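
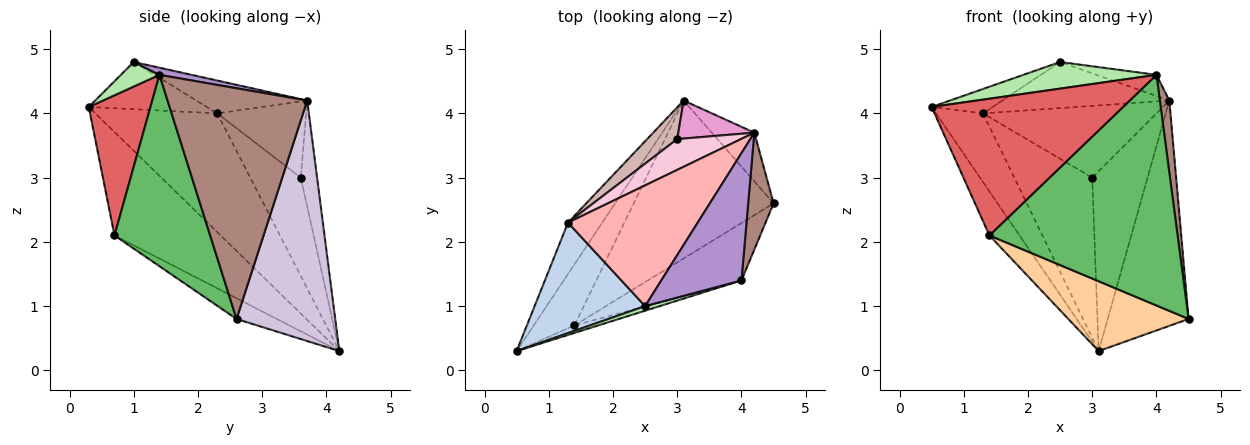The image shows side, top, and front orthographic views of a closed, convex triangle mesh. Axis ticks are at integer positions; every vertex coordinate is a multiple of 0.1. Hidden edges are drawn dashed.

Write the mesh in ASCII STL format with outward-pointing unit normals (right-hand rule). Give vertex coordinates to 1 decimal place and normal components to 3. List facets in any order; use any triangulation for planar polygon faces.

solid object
 facet normal -0.901 0.347 -0.260
  outer loop
   vertex 1.3 2.3 4.0
   vertex 3.1 4.2 0.3
   vertex 0.5 0.3 4.1
  endloop
 endfacet
 facet normal -0.385 0.199 0.901
  outer loop
   vertex 1.3 2.3 4.0
   vertex 0.5 0.3 4.1
   vertex 2.5 1.0 4.8
  endloop
 endfacet
 facet normal -0.900 0.255 -0.354
  outer loop
   vertex 1.4 0.7 2.1
   vertex 0.5 0.3 4.1
   vertex 3.1 4.2 0.3
  endloop
 endfacet
 facet normal -0.134 -0.401 -0.906
  outer loop
   vertex 1.4 0.7 2.1
   vertex 3.1 4.2 0.3
   vertex 4.5 2.6 0.8
  endloop
 endfacet
 facet normal 0.443 -0.870 -0.217
  outer loop
   vertex 4.0 1.4 4.6
   vertex 1.4 0.7 2.1
   vertex 4.5 2.6 0.8
  endloop
 endfacet
 facet normal 0.274 -0.948 0.163
  outer loop
   vertex 4.0 1.4 4.6
   vertex 2.5 1.0 4.8
   vertex 0.5 0.3 4.1
  endloop
 endfacet
 facet normal 0.306 -0.951 -0.052
  outer loop
   vertex 4.0 1.4 4.6
   vertex 0.5 0.3 4.1
   vertex 1.4 0.7 2.1
  endloop
 endfacet
 facet normal -0.230 0.347 0.909
  outer loop
   vertex 4.2 3.7 4.2
   vertex 1.3 2.3 4.0
   vertex 2.5 1.0 4.8
  endloop
 endfacet
 facet normal 0.087 0.163 0.983
  outer loop
   vertex 4.2 3.7 4.2
   vertex 2.5 1.0 4.8
   vertex 4.0 1.4 4.6
  endloop
 endfacet
 facet normal 0.766 0.628 -0.136
  outer loop
   vertex 4.2 3.7 4.2
   vertex 4.5 2.6 0.8
   vertex 3.1 4.2 0.3
  endloop
 endfacet
 facet normal 0.992 -0.067 0.109
  outer loop
   vertex 4.2 3.7 4.2
   vertex 4.0 1.4 4.6
   vertex 4.5 2.6 0.8
  endloop
 endfacet
 facet normal -0.536 0.828 0.164
  outer loop
   vertex 3.0 3.6 3.0
   vertex 3.1 4.2 0.3
   vertex 1.3 2.3 4.0
  endloop
 endfacet
 facet normal -0.277 0.940 0.199
  outer loop
   vertex 3.0 3.6 3.0
   vertex 4.2 3.7 4.2
   vertex 3.1 4.2 0.3
  endloop
 endfacet
 facet normal -0.426 0.831 0.357
  outer loop
   vertex 3.0 3.6 3.0
   vertex 1.3 2.3 4.0
   vertex 4.2 3.7 4.2
  endloop
 endfacet
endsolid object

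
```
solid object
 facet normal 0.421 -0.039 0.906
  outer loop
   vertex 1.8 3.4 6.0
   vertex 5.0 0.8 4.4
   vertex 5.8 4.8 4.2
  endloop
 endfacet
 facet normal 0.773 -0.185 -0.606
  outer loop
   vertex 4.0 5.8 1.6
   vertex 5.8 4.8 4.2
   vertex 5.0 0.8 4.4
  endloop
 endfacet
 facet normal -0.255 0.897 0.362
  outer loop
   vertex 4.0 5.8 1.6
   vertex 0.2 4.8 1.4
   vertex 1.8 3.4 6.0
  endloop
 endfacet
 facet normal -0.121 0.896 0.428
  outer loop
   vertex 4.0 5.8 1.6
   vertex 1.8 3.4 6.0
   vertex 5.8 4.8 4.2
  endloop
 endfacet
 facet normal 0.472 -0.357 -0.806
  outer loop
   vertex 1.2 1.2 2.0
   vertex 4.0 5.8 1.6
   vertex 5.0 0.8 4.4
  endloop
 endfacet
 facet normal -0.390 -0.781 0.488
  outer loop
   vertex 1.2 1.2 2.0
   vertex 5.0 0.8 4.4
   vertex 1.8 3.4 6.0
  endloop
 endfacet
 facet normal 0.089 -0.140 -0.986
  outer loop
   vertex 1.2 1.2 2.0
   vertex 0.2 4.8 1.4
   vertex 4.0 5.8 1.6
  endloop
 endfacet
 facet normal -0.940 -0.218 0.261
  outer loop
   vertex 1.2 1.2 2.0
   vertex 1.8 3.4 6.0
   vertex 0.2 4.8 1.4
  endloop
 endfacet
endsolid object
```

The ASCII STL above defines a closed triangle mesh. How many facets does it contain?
8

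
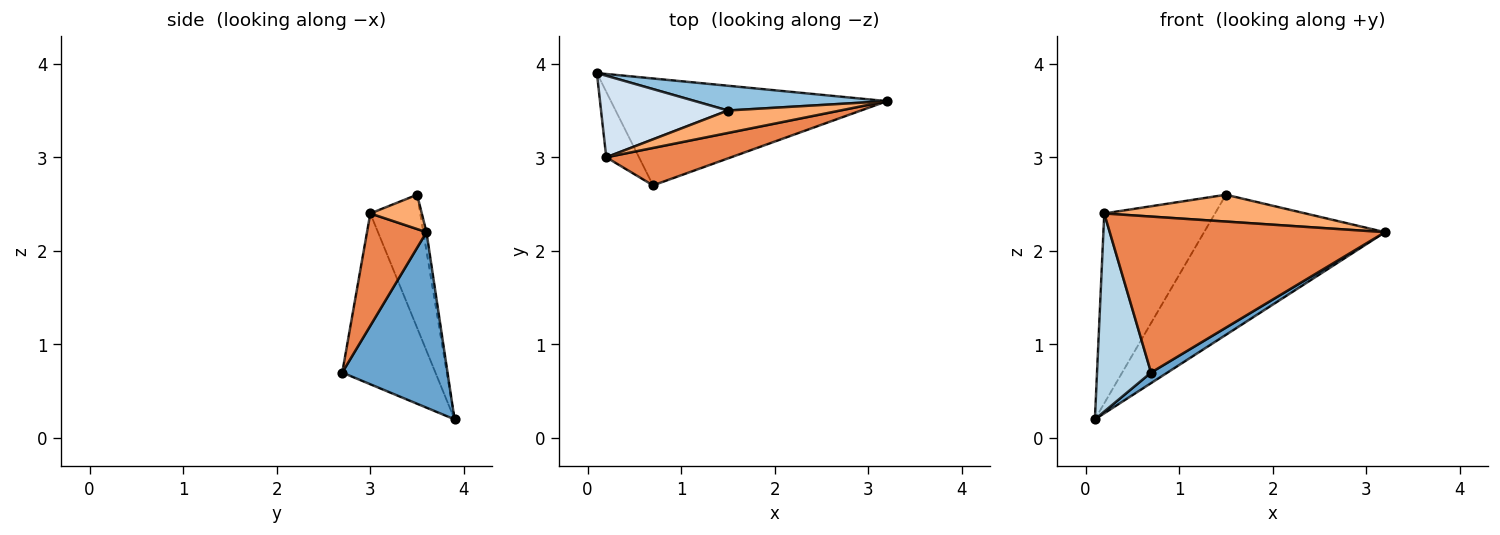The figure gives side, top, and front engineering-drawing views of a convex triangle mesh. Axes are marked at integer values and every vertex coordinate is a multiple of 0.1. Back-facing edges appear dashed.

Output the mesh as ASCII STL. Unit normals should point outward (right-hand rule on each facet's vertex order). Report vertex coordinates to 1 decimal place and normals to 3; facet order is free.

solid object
 facet normal 0.535 -0.083 -0.841
  outer loop
   vertex 0.7 2.7 0.7
   vertex 0.1 3.9 0.2
   vertex 3.2 3.6 2.2
  endloop
 endfacet
 facet normal -0.017 0.985 0.174
  outer loop
   vertex 1.5 3.5 2.6
   vertex 3.2 3.6 2.2
   vertex 0.1 3.9 0.2
  endloop
 endfacet
 facet normal -0.853 -0.495 -0.164
  outer loop
   vertex 0.2 3.0 2.4
   vertex 0.1 3.9 0.2
   vertex 0.7 2.7 0.7
  endloop
 endfacet
 facet normal -0.383 0.849 0.365
  outer loop
   vertex 0.2 3.0 2.4
   vertex 1.5 3.5 2.6
   vertex 0.1 3.9 0.2
  endloop
 endfacet
 facet normal 0.206 -0.952 0.228
  outer loop
   vertex 0.2 3.0 2.4
   vertex 0.7 2.7 0.7
   vertex 3.2 3.6 2.2
  endloop
 endfacet
 facet normal 0.192 -0.752 0.630
  outer loop
   vertex 0.2 3.0 2.4
   vertex 3.2 3.6 2.2
   vertex 1.5 3.5 2.6
  endloop
 endfacet
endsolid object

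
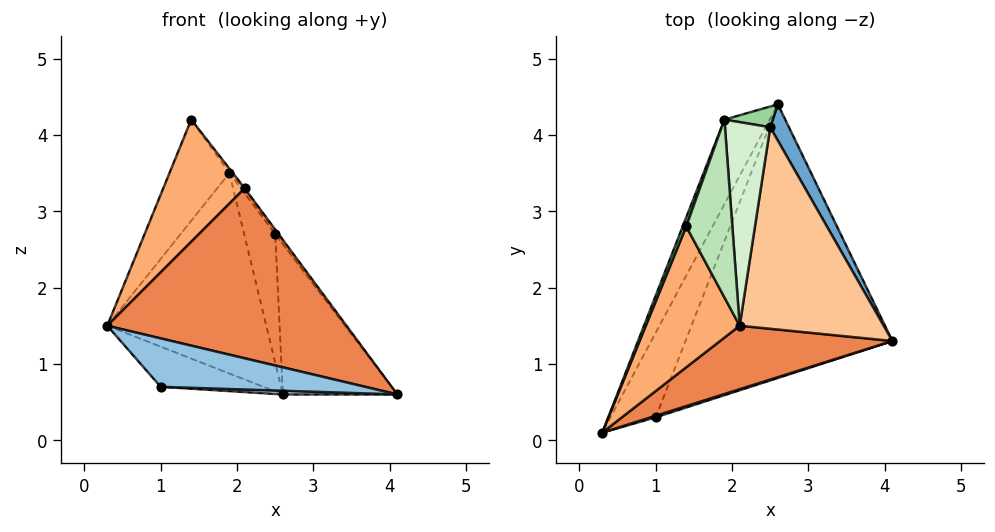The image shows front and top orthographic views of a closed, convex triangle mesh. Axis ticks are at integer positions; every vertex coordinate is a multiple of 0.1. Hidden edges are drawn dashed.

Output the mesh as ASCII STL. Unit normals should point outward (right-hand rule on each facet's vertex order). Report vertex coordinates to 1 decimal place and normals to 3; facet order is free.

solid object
 facet normal 0.895 0.433 0.105
  outer loop
   vertex 2.5 4.1 2.7
   vertex 4.1 1.3 0.6
   vertex 2.6 4.4 0.6
  endloop
 endfacet
 facet normal 0.308 -0.951 0.032
  outer loop
   vertex 1.0 0.3 0.7
   vertex 4.1 1.3 0.6
   vertex 0.3 0.1 1.5
  endloop
 endfacet
 facet normal -0.756 0.281 -0.591
  outer loop
   vertex 1.0 0.3 0.7
   vertex 0.3 0.1 1.5
   vertex 2.6 4.4 0.6
  endloop
 endfacet
 facet normal -0.028 -0.013 -1.000
  outer loop
   vertex 1.0 0.3 0.7
   vertex 2.6 4.4 0.6
   vertex 4.1 1.3 0.6
  endloop
 endfacet
 facet normal 0.354 -0.876 0.327
  outer loop
   vertex 2.1 1.5 3.3
   vertex 0.3 0.1 1.5
   vertex 4.1 1.3 0.6
  endloop
 endfacet
 facet normal -0.239 -0.636 0.734
  outer loop
   vertex 2.1 1.5 3.3
   vertex 1.4 2.8 4.2
   vertex 0.3 0.1 1.5
  endloop
 endfacet
 facet normal 0.804 0.014 0.595
  outer loop
   vertex 2.1 1.5 3.3
   vertex 4.1 1.3 0.6
   vertex 2.5 4.1 2.7
  endloop
 endfacet
 facet normal -0.882 0.434 -0.183
  outer loop
   vertex 1.9 4.2 3.5
   vertex 2.6 4.4 0.6
   vertex 0.3 0.1 1.5
  endloop
 endfacet
 facet normal -0.936 0.350 0.031
  outer loop
   vertex 1.9 4.2 3.5
   vertex 0.3 0.1 1.5
   vertex 1.4 2.8 4.2
  endloop
 endfacet
 facet normal 0.352 0.924 0.149
  outer loop
   vertex 1.9 4.2 3.5
   vertex 2.5 4.1 2.7
   vertex 2.6 4.4 0.6
  endloop
 endfacet
 facet normal 0.799 0.015 0.601
  outer loop
   vertex 1.9 4.2 3.5
   vertex 1.4 2.8 4.2
   vertex 2.1 1.5 3.3
  endloop
 endfacet
 facet normal 0.801 0.015 0.599
  outer loop
   vertex 1.9 4.2 3.5
   vertex 2.1 1.5 3.3
   vertex 2.5 4.1 2.7
  endloop
 endfacet
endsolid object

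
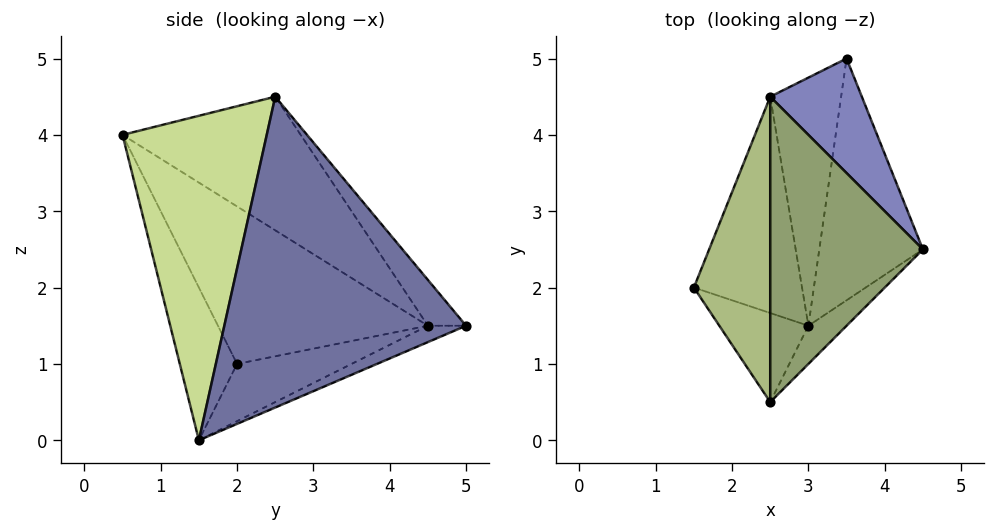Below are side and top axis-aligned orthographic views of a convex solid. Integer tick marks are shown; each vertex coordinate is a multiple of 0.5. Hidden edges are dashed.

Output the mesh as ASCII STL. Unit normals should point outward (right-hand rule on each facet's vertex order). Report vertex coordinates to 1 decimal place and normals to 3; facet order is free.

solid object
 facet normal 0.949 0.000 -0.316
  outer loop
   vertex 3.0 1.5 0.0
   vertex 3.5 5.0 1.5
   vertex 4.5 2.5 4.5
  endloop
 endfacet
 facet normal -0.333 0.667 0.667
  outer loop
   vertex 2.5 4.5 1.5
   vertex 4.5 2.5 4.5
   vertex 3.5 5.0 1.5
  endloop
 endfacet
 facet normal -0.440 0.342 -0.831
  outer loop
   vertex 2.5 4.5 1.5
   vertex 3.0 1.5 0.0
   vertex 1.5 2.0 1.0
  endloop
 endfacet
 facet normal -0.205 0.410 -0.889
  outer loop
   vertex 2.5 4.5 1.5
   vertex 3.5 5.0 1.5
   vertex 3.0 1.5 0.0
  endloop
 endfacet
 facet normal -0.596 0.426 0.681
  outer loop
   vertex 2.5 0.5 4.0
   vertex 4.5 2.5 4.5
   vertex 2.5 4.5 1.5
  endloop
 endfacet
 facet normal -0.868 0.263 0.421
  outer loop
   vertex 2.5 0.5 4.0
   vertex 2.5 4.5 1.5
   vertex 1.5 2.0 1.0
  endloop
 endfacet
 facet normal 0.715 -0.694 -0.084
  outer loop
   vertex 2.5 0.5 4.0
   vertex 3.0 1.5 0.0
   vertex 4.5 2.5 4.5
  endloop
 endfacet
 facet normal -0.461 -0.846 -0.269
  outer loop
   vertex 2.5 0.5 4.0
   vertex 1.5 2.0 1.0
   vertex 3.0 1.5 0.0
  endloop
 endfacet
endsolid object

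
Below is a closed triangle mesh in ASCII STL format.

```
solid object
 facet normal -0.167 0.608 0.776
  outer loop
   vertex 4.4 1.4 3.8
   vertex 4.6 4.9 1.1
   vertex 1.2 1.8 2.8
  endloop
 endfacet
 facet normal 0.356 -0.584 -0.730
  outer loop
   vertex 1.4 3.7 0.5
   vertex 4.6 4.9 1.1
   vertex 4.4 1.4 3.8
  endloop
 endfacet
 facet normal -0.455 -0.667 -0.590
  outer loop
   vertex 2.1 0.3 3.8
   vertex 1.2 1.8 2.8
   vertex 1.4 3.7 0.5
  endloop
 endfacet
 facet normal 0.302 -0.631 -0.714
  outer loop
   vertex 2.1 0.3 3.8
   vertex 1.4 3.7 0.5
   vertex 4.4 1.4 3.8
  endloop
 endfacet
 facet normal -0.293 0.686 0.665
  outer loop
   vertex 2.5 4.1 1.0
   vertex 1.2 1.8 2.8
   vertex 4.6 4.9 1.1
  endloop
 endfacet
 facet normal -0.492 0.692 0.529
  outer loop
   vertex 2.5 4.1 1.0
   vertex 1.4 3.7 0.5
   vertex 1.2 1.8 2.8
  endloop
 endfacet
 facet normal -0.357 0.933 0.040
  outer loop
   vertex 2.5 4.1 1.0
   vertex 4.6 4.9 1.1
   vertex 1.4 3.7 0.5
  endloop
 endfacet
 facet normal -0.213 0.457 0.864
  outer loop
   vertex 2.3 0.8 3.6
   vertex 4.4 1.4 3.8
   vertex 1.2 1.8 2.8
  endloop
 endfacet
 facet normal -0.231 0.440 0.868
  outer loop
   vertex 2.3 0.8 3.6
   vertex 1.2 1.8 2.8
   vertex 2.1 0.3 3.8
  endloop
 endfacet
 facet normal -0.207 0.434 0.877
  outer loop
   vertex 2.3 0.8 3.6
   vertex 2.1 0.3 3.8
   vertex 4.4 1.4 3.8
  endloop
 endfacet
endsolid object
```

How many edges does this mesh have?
15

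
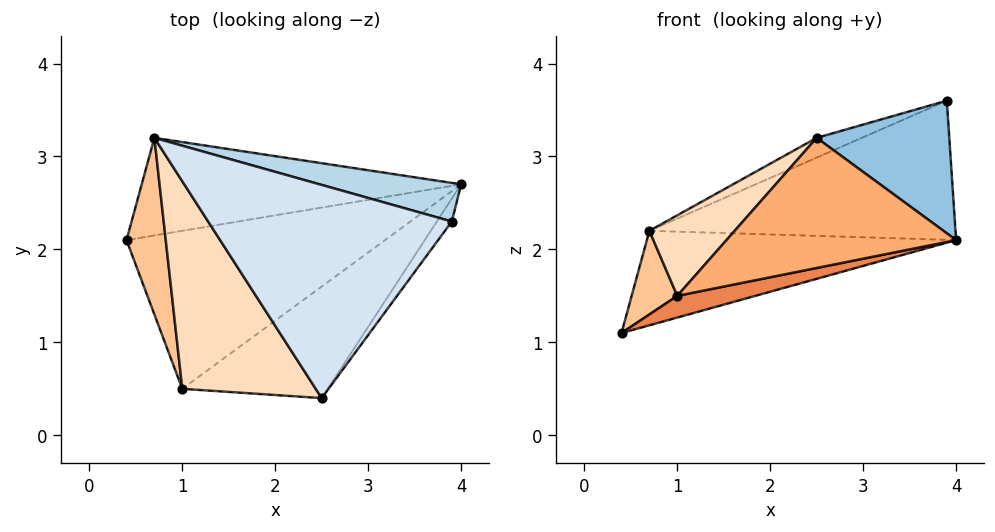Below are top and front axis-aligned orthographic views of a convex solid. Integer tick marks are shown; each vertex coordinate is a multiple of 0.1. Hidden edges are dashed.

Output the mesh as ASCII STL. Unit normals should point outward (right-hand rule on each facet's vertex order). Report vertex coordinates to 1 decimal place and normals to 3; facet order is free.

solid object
 facet normal 0.083 0.693 -0.716
  outer loop
   vertex 0.7 3.2 2.2
   vertex 4.0 2.7 2.1
   vertex 0.4 2.1 1.1
  endloop
 endfacet
 facet normal 0.811 -0.577 -0.100
  outer loop
   vertex 3.9 2.3 3.6
   vertex 2.5 0.4 3.2
   vertex 4.0 2.7 2.1
  endloop
 endfacet
 facet normal 0.152 0.952 0.264
  outer loop
   vertex 3.9 2.3 3.6
   vertex 4.0 2.7 2.1
   vertex 0.7 3.2 2.2
  endloop
 endfacet
 facet normal -0.379 0.085 0.921
  outer loop
   vertex 3.9 2.3 3.6
   vertex 0.7 3.2 2.2
   vertex 2.5 0.4 3.2
  endloop
 endfacet
 facet normal 0.285 -0.130 -0.949
  outer loop
   vertex 1.0 0.5 1.5
   vertex 0.4 2.1 1.1
   vertex 4.0 2.7 2.1
  endloop
 endfacet
 facet normal 0.566 -0.626 -0.536
  outer loop
   vertex 1.0 0.5 1.5
   vertex 4.0 2.7 2.1
   vertex 2.5 0.4 3.2
  endloop
 endfacet
 facet normal -0.868 -0.213 0.450
  outer loop
   vertex 1.0 0.5 1.5
   vertex 0.7 3.2 2.2
   vertex 0.4 2.1 1.1
  endloop
 endfacet
 facet normal -0.734 -0.246 0.633
  outer loop
   vertex 1.0 0.5 1.5
   vertex 2.5 0.4 3.2
   vertex 0.7 3.2 2.2
  endloop
 endfacet
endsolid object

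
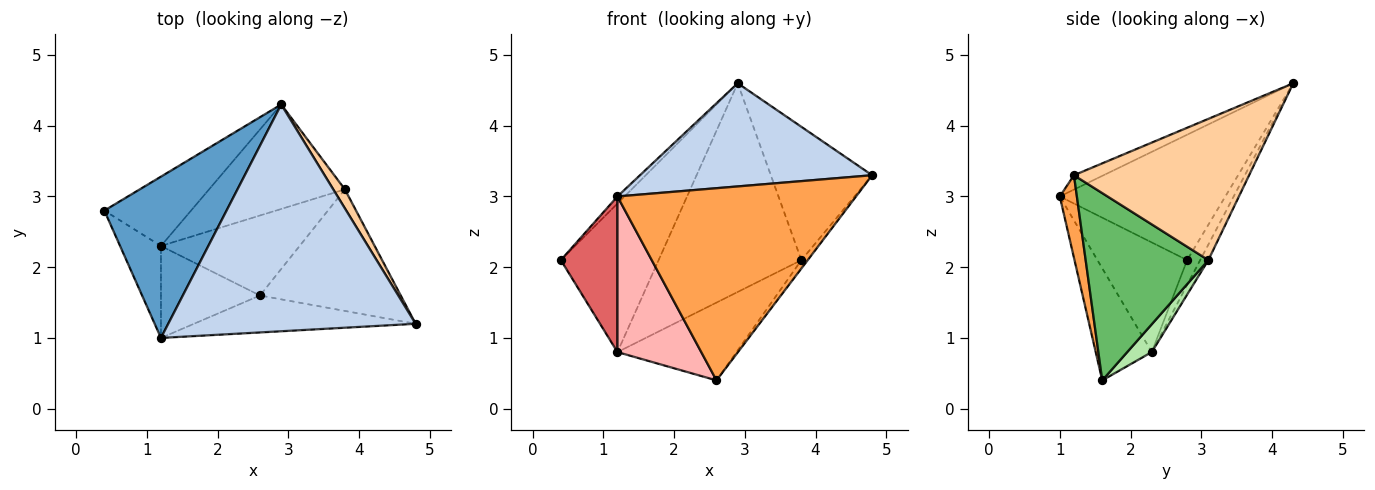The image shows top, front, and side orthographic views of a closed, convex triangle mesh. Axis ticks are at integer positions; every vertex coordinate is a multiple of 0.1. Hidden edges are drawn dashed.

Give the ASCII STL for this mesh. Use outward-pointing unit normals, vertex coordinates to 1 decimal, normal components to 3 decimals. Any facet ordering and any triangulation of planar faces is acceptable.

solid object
 facet normal -0.716 0.031 0.698
  outer loop
   vertex 1.2 1.0 3.0
   vertex 2.9 4.3 4.6
   vertex 0.4 2.8 2.1
  endloop
 endfacet
 facet normal -0.053 -0.414 0.909
  outer loop
   vertex 1.2 1.0 3.0
   vertex 4.8 1.2 3.3
   vertex 2.9 4.3 4.6
  endloop
 endfacet
 facet normal 0.070 -0.980 -0.188
  outer loop
   vertex 1.2 1.0 3.0
   vertex 2.6 1.6 0.4
   vertex 4.8 1.2 3.3
  endloop
 endfacet
 facet normal 0.863 0.499 0.071
  outer loop
   vertex 3.8 3.1 2.1
   vertex 2.9 4.3 4.6
   vertex 4.8 1.2 3.3
  endloop
 endfacet
 facet normal 0.799 0.041 -0.600
  outer loop
   vertex 3.8 3.1 2.1
   vertex 4.8 1.2 3.3
   vertex 2.6 1.6 0.4
  endloop
 endfacet
 facet normal 0.142 0.690 -0.709
  outer loop
   vertex 1.2 2.3 0.8
   vertex 3.8 3.1 2.1
   vertex 2.6 1.6 0.4
  endloop
 endfacet
 facet normal -0.807 -0.509 -0.301
  outer loop
   vertex 1.2 2.3 0.8
   vertex 1.2 1.0 3.0
   vertex 0.4 2.8 2.1
  endloop
 endfacet
 facet normal -0.499 -0.746 -0.441
  outer loop
   vertex 1.2 2.3 0.8
   vertex 2.6 1.6 0.4
   vertex 1.2 1.0 3.0
  endloop
 endfacet
 facet normal -0.120 0.900 -0.420
  outer loop
   vertex 1.2 2.3 0.8
   vertex 0.4 2.8 2.1
   vertex 2.9 4.3 4.6
  endloop
 endfacet
 facet normal -0.051 0.893 -0.447
  outer loop
   vertex 1.2 2.3 0.8
   vertex 2.9 4.3 4.6
   vertex 3.8 3.1 2.1
  endloop
 endfacet
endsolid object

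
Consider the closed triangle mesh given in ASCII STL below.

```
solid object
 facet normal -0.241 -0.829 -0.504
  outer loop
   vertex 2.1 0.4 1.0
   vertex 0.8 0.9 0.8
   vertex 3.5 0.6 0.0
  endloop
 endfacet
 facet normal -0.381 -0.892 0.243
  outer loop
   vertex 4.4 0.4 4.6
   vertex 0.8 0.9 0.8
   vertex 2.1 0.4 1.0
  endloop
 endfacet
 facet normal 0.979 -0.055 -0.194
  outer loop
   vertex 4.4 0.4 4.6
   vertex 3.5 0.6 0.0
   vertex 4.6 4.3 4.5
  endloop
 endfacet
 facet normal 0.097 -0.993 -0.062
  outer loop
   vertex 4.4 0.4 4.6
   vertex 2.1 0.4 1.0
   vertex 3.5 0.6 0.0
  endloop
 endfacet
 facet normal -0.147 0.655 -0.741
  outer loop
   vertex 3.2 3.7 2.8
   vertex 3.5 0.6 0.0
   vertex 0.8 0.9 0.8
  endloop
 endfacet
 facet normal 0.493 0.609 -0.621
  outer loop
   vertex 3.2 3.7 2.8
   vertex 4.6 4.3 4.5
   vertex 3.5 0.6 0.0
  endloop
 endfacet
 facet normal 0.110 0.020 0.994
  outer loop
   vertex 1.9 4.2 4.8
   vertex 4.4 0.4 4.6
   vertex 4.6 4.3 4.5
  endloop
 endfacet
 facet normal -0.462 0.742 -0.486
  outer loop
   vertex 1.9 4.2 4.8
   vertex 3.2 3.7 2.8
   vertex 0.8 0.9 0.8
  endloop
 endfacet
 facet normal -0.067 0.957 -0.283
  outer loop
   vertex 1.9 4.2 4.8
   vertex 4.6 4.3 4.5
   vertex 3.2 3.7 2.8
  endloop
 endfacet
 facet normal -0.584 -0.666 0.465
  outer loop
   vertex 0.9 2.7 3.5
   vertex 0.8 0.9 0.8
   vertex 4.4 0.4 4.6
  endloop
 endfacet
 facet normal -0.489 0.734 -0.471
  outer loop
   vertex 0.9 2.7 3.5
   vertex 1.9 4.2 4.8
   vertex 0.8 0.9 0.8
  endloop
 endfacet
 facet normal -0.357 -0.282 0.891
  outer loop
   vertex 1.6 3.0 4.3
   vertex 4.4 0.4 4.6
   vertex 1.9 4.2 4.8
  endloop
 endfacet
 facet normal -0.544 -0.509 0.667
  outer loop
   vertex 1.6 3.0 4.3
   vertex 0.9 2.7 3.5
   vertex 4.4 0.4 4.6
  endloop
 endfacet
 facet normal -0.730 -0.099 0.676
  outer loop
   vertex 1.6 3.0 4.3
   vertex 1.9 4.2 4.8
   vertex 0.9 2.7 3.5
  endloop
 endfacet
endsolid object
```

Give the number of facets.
14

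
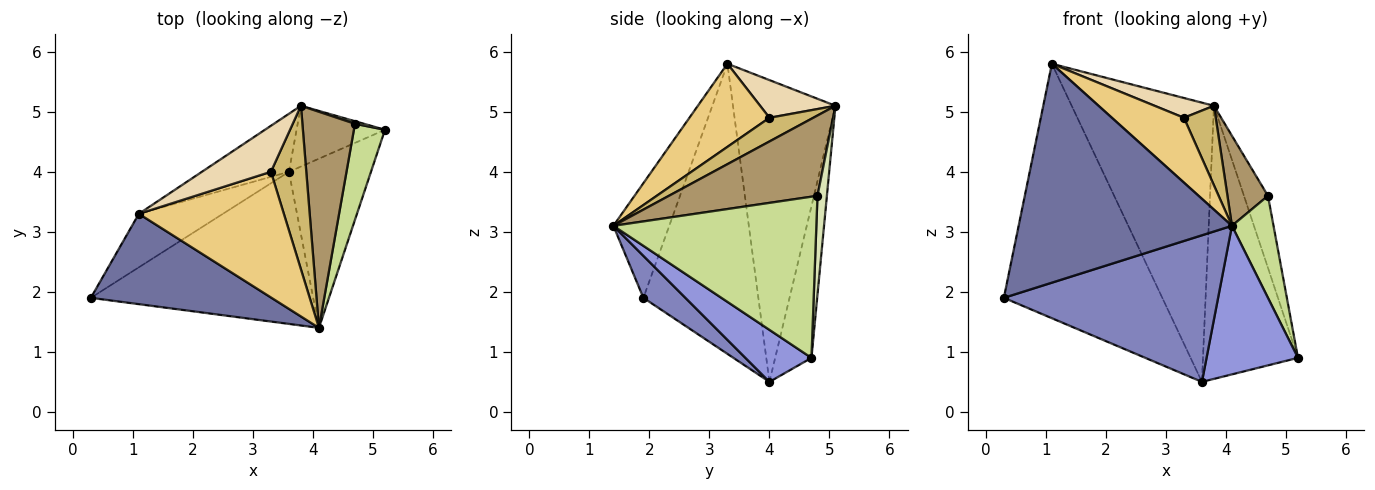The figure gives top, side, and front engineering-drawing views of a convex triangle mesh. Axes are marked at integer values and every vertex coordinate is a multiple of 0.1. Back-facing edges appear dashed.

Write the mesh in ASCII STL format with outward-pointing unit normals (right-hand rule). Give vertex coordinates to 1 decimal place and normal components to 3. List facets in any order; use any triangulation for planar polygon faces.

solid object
 facet normal -0.235 -0.898 0.371
  outer loop
   vertex 1.1 3.3 5.8
   vertex 0.3 1.9 1.9
   vertex 4.1 1.4 3.1
  endloop
 endfacet
 facet normal 0.135 -0.688 -0.713
  outer loop
   vertex 3.6 4.0 0.5
   vertex 4.1 1.4 3.1
   vertex 0.3 1.9 1.9
  endloop
 endfacet
 facet normal 0.430 -0.596 -0.678
  outer loop
   vertex 3.6 4.0 0.5
   vertex 5.2 4.7 0.9
   vertex 4.1 1.4 3.1
  endloop
 endfacet
 facet normal -0.349 0.915 -0.204
  outer loop
   vertex 3.6 4.0 0.5
   vertex 3.8 5.1 5.1
   vertex 5.2 4.7 0.9
  endloop
 endfacet
 facet normal -0.579 0.798 -0.168
  outer loop
   vertex 3.6 4.0 0.5
   vertex 0.3 1.9 1.9
   vertex 1.1 3.3 5.8
  endloop
 endfacet
 facet normal -0.576 0.800 -0.166
  outer loop
   vertex 3.6 4.0 0.5
   vertex 1.1 3.3 5.8
   vertex 3.8 5.1 5.1
  endloop
 endfacet
 facet normal 0.963 -0.197 0.186
  outer loop
   vertex 4.7 4.8 3.6
   vertex 4.1 1.4 3.1
   vertex 5.2 4.7 0.9
  endloop
 endfacet
 facet normal 0.365 0.930 0.033
  outer loop
   vertex 4.7 4.8 3.6
   vertex 5.2 4.7 0.9
   vertex 3.8 5.1 5.1
  endloop
 endfacet
 facet normal 0.816 -0.222 0.534
  outer loop
   vertex 4.7 4.8 3.6
   vertex 3.8 5.1 5.1
   vertex 4.1 1.4 3.1
  endloop
 endfacet
 facet normal 0.516 -0.375 0.770
  outer loop
   vertex 3.3 4.0 4.9
   vertex 4.1 1.4 3.1
   vertex 3.8 5.1 5.1
  endloop
 endfacet
 facet normal 0.454 -0.409 0.792
  outer loop
   vertex 3.3 4.0 4.9
   vertex 1.1 3.3 5.8
   vertex 4.1 1.4 3.1
  endloop
 endfacet
 facet normal 0.448 -0.353 0.821
  outer loop
   vertex 3.3 4.0 4.9
   vertex 3.8 5.1 5.1
   vertex 1.1 3.3 5.8
  endloop
 endfacet
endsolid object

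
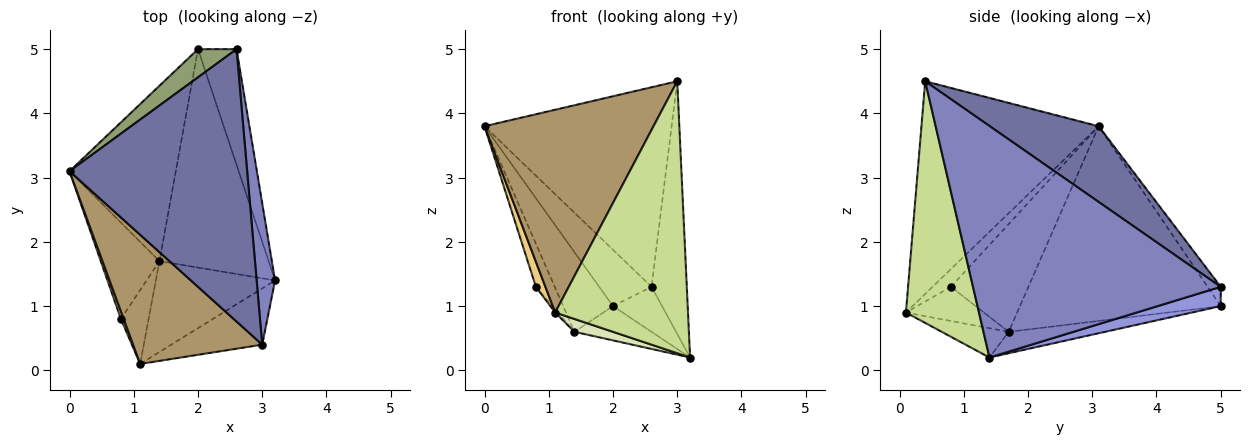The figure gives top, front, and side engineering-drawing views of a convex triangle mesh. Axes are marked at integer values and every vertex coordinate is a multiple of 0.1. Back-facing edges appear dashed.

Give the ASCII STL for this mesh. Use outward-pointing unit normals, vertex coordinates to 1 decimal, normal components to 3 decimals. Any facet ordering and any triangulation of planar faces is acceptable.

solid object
 facet normal 0.325 0.559 0.763
  outer loop
   vertex 3.0 0.4 4.5
   vertex 2.6 5.0 1.3
   vertex 0.0 3.1 3.8
  endloop
 endfacet
 facet normal 0.987 0.140 0.079
  outer loop
   vertex 3.0 0.4 4.5
   vertex 3.2 1.4 0.2
   vertex 2.6 5.0 1.3
  endloop
 endfacet
 facet normal 0.422 0.329 -0.845
  outer loop
   vertex 2.0 5.0 1.0
   vertex 2.6 5.0 1.3
   vertex 3.2 1.4 0.2
  endloop
 endfacet
 facet normal -0.190 0.152 -0.970
  outer loop
   vertex 2.0 5.0 1.0
   vertex 3.2 1.4 0.2
   vertex 1.4 1.7 0.6
  endloop
 endfacet
 facet normal -0.218 0.873 0.436
  outer loop
   vertex 2.0 5.0 1.0
   vertex 0.0 3.1 3.8
   vertex 2.6 5.0 1.3
  endloop
 endfacet
 facet normal -0.858 0.213 -0.468
  outer loop
   vertex 2.0 5.0 1.0
   vertex 1.4 1.7 0.6
   vertex 0.0 3.1 3.8
  endloop
 endfacet
 facet normal 0.474 -0.862 -0.178
  outer loop
   vertex 1.1 0.1 0.9
   vertex 3.2 1.4 0.2
   vertex 3.0 0.4 4.5
  endloop
 endfacet
 facet normal -0.236 -0.136 -0.962
  outer loop
   vertex 1.1 0.1 0.9
   vertex 1.4 1.7 0.6
   vertex 3.2 1.4 0.2
  endloop
 endfacet
 facet normal -0.663 -0.632 0.402
  outer loop
   vertex 1.1 0.1 0.9
   vertex 3.0 0.4 4.5
   vertex 0.0 3.1 3.8
  endloop
 endfacet
 facet normal -0.859 0.209 -0.467
  outer loop
   vertex 0.8 0.8 1.3
   vertex 0.0 3.1 3.8
   vertex 1.4 1.7 0.6
  endloop
 endfacet
 facet normal -0.879 -0.456 0.138
  outer loop
   vertex 0.8 0.8 1.3
   vertex 1.1 0.1 0.9
   vertex 0.0 3.1 3.8
  endloop
 endfacet
 facet normal -0.776 0.027 -0.630
  outer loop
   vertex 0.8 0.8 1.3
   vertex 1.4 1.7 0.6
   vertex 1.1 0.1 0.9
  endloop
 endfacet
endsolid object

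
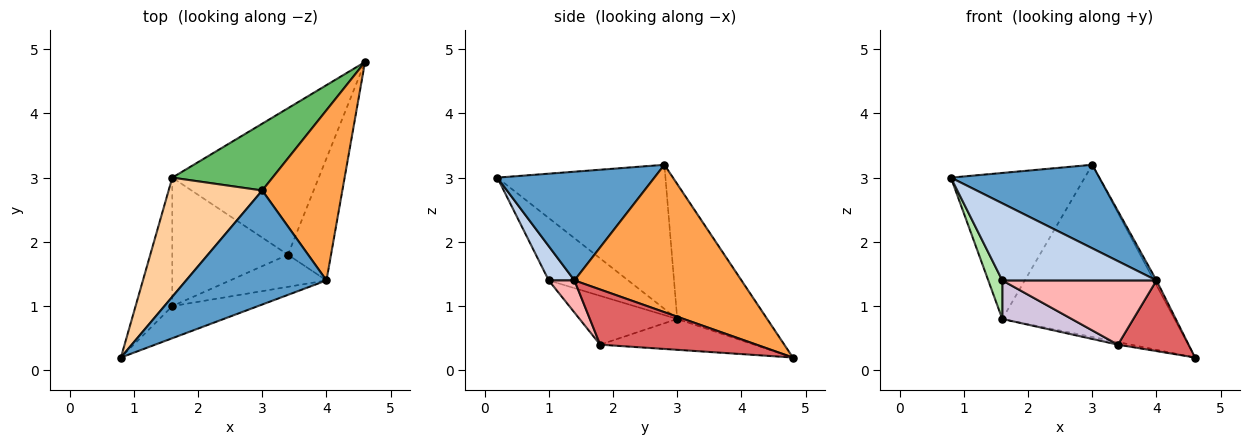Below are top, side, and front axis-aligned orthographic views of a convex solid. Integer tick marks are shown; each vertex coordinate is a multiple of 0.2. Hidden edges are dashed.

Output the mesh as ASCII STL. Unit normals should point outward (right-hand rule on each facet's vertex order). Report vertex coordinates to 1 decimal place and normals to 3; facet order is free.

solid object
 facet normal 0.530 -0.501 0.684
  outer loop
   vertex 4.0 1.4 1.4
   vertex 3.0 2.8 3.2
   vertex 0.8 0.2 3.0
  endloop
 endfacet
 facet normal 0.152 -0.912 -0.380
  outer loop
   vertex 4.0 1.4 1.4
   vertex 0.8 0.2 3.0
   vertex 1.6 1.0 1.4
  endloop
 endfacet
 facet normal 0.879 0.014 0.478
  outer loop
   vertex 4.0 1.4 1.4
   vertex 4.6 4.8 0.2
   vertex 3.0 2.8 3.2
  endloop
 endfacet
 facet normal -0.697 0.555 0.453
  outer loop
   vertex 1.6 3.0 0.8
   vertex 0.8 0.2 3.0
   vertex 3.0 2.8 3.2
  endloop
 endfacet
 facet normal -0.438 0.838 0.325
  outer loop
   vertex 1.6 3.0 0.8
   vertex 3.0 2.8 3.2
   vertex 4.6 4.8 0.2
  endloop
 endfacet
 facet normal -0.852 -0.150 -0.501
  outer loop
   vertex 1.6 3.0 0.8
   vertex 1.6 1.0 1.4
   vertex 0.8 0.2 3.0
  endloop
 endfacet
 facet normal 0.742 -0.336 -0.580
  outer loop
   vertex 3.4 1.8 0.4
   vertex 4.6 4.8 0.2
   vertex 4.0 1.4 1.4
  endloop
 endfacet
 facet normal 0.147 -0.885 -0.442
  outer loop
   vertex 3.4 1.8 0.4
   vertex 4.0 1.4 1.4
   vertex 1.6 1.0 1.4
  endloop
 endfacet
 facet normal -0.206 0.017 -0.978
  outer loop
   vertex 3.4 1.8 0.4
   vertex 1.6 3.0 0.8
   vertex 4.6 4.8 0.2
  endloop
 endfacet
 facet normal -0.375 -0.266 -0.888
  outer loop
   vertex 3.4 1.8 0.4
   vertex 1.6 1.0 1.4
   vertex 1.6 3.0 0.8
  endloop
 endfacet
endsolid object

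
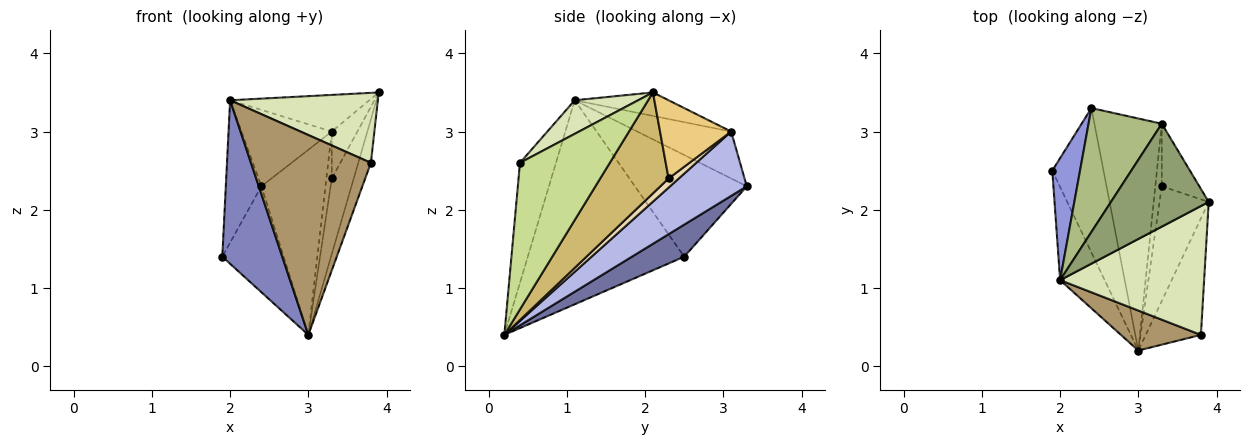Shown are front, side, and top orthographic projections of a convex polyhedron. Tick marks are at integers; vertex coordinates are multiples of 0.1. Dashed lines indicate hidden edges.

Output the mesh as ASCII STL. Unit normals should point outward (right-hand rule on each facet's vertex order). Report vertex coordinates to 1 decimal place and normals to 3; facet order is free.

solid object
 facet normal 0.450 0.528 -0.720
  outer loop
   vertex 2.4 3.3 2.3
   vertex 3.0 0.2 0.4
   vertex 1.9 2.5 1.4
  endloop
 endfacet
 facet normal -0.915 -0.351 -0.200
  outer loop
   vertex 2.0 1.1 3.4
   vertex 1.9 2.5 1.4
   vertex 3.0 0.2 0.4
  endloop
 endfacet
 facet normal -0.922 0.293 0.252
  outer loop
   vertex 2.0 1.1 3.4
   vertex 2.4 3.3 2.3
   vertex 1.9 2.5 1.4
  endloop
 endfacet
 facet normal 0.598 0.500 -0.626
  outer loop
   vertex 3.3 3.1 3.0
   vertex 3.0 0.2 0.4
   vertex 2.4 3.3 2.3
  endloop
 endfacet
 facet normal -0.221 0.327 0.919
  outer loop
   vertex 3.3 3.1 3.0
   vertex 2.0 1.1 3.4
   vertex 3.9 2.1 3.5
  endloop
 endfacet
 facet normal -0.479 0.461 0.747
  outer loop
   vertex 3.3 3.1 3.0
   vertex 2.4 3.3 2.3
   vertex 2.0 1.1 3.4
  endloop
 endfacet
 facet normal 0.928 0.130 -0.349
  outer loop
   vertex 3.8 0.4 2.6
   vertex 3.0 0.2 0.4
   vertex 3.9 2.1 3.5
  endloop
 endfacet
 facet normal 0.201 -0.468 0.861
  outer loop
   vertex 3.8 0.4 2.6
   vertex 3.9 2.1 3.5
   vertex 2.0 1.1 3.4
  endloop
 endfacet
 facet normal -0.282 -0.941 0.188
  outer loop
   vertex 3.8 0.4 2.6
   vertex 2.0 1.1 3.4
   vertex 3.0 0.2 0.4
  endloop
 endfacet
 facet normal 0.864 0.277 -0.421
  outer loop
   vertex 3.3 2.3 2.4
   vertex 3.9 2.1 3.5
   vertex 3.0 0.2 0.4
  endloop
 endfacet
 facet normal 0.857 0.309 -0.412
  outer loop
   vertex 3.3 2.3 2.4
   vertex 3.3 3.1 3.0
   vertex 3.9 2.1 3.5
  endloop
 endfacet
 facet normal 0.750 0.397 -0.529
  outer loop
   vertex 3.3 2.3 2.4
   vertex 3.0 0.2 0.4
   vertex 3.3 3.1 3.0
  endloop
 endfacet
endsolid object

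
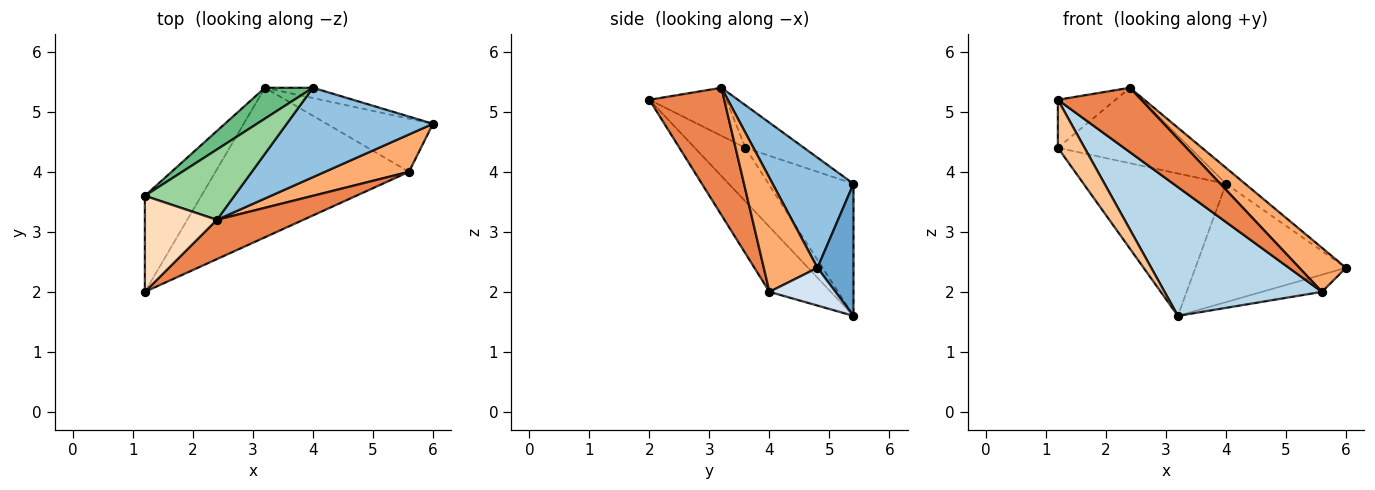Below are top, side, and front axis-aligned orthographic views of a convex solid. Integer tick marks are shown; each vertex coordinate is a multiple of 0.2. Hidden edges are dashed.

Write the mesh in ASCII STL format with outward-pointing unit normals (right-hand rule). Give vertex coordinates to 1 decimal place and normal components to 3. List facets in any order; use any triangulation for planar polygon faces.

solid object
 facet normal 0.232 0.969 -0.084
  outer loop
   vertex 4.0 5.4 3.8
   vertex 6.0 4.8 2.4
   vertex 3.2 5.4 1.6
  endloop
 endfacet
 facet normal 0.596 0.142 0.791
  outer loop
   vertex 4.0 5.4 3.8
   vertex 2.4 3.2 5.4
   vertex 6.0 4.8 2.4
  endloop
 endfacet
 facet normal -0.247 -0.632 -0.734
  outer loop
   vertex 5.6 4.0 2.0
   vertex 1.2 2.0 5.2
   vertex 3.2 5.4 1.6
  endloop
 endfacet
 facet normal 0.320 0.291 -0.902
  outer loop
   vertex 5.6 4.0 2.0
   vertex 3.2 5.4 1.6
   vertex 6.0 4.8 2.4
  endloop
 endfacet
 facet normal 0.609 -0.677 0.413
  outer loop
   vertex 5.6 4.0 2.0
   vertex 2.4 3.2 5.4
   vertex 1.2 2.0 5.2
  endloop
 endfacet
 facet normal 0.660 -0.573 0.486
  outer loop
   vertex 5.6 4.0 2.0
   vertex 6.0 4.8 2.4
   vertex 2.4 3.2 5.4
  endloop
 endfacet
 facet normal -0.648 -0.341 -0.682
  outer loop
   vertex 1.2 3.6 4.4
   vertex 3.2 5.4 1.6
   vertex 1.2 2.0 5.2
  endloop
 endfacet
 facet normal -0.512 0.384 0.768
  outer loop
   vertex 1.2 3.6 4.4
   vertex 1.2 2.0 5.2
   vertex 2.4 3.2 5.4
  endloop
 endfacet
 facet normal -0.504 0.844 0.183
  outer loop
   vertex 1.2 3.6 4.4
   vertex 4.0 5.4 3.8
   vertex 3.2 5.4 1.6
  endloop
 endfacet
 facet normal -0.308 0.696 0.648
  outer loop
   vertex 1.2 3.6 4.4
   vertex 2.4 3.2 5.4
   vertex 4.0 5.4 3.8
  endloop
 endfacet
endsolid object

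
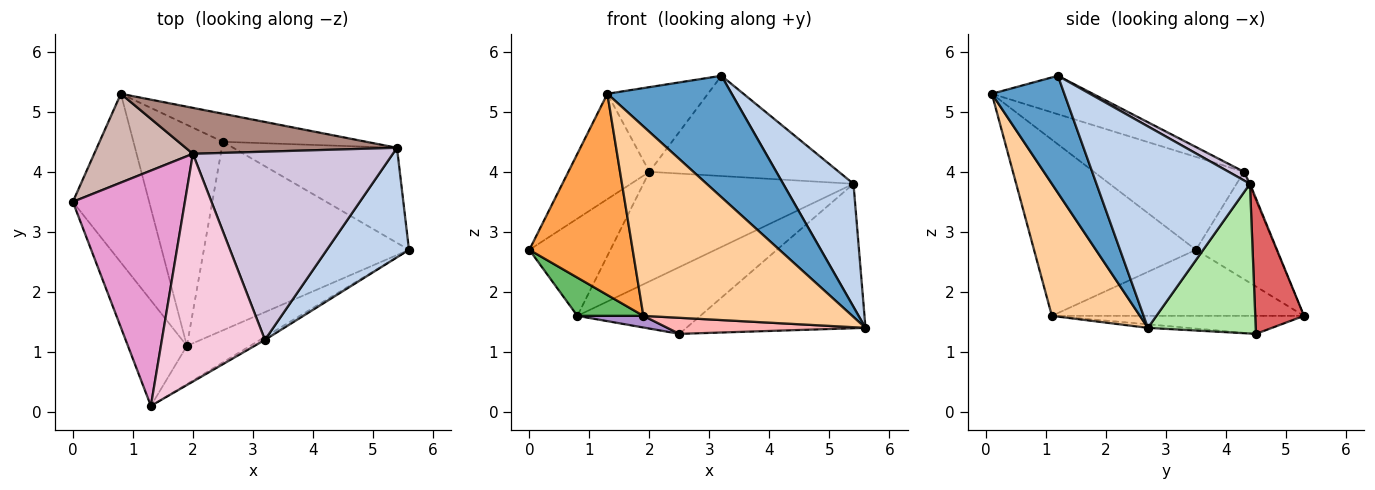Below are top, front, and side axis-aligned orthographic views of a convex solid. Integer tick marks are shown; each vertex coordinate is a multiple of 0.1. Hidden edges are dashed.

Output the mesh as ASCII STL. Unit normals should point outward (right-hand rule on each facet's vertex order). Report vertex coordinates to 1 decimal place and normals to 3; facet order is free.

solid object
 facet normal 0.503 -0.864 -0.021
  outer loop
   vertex 3.2 1.2 5.6
   vertex 1.3 0.1 5.3
   vertex 5.6 2.7 1.4
  endloop
 endfacet
 facet normal 0.852 -0.391 0.348
  outer loop
   vertex 5.4 4.4 3.8
   vertex 3.2 1.2 5.6
   vertex 5.6 2.7 1.4
  endloop
 endfacet
 facet normal -0.811 -0.518 -0.272
  outer loop
   vertex 1.9 1.1 1.6
   vertex 1.3 0.1 5.3
   vertex 0.0 3.5 2.7
  endloop
 endfacet
 facet normal 0.382 -0.906 -0.183
  outer loop
   vertex 1.9 1.1 1.6
   vertex 5.6 2.7 1.4
   vertex 1.3 0.1 5.3
  endloop
 endfacet
 facet normal -0.645 -0.169 -0.745
  outer loop
   vertex 0.8 5.3 1.6
   vertex 1.9 1.1 1.6
   vertex 0.0 3.5 2.7
  endloop
 endfacet
 facet normal 0.449 0.746 -0.491
  outer loop
   vertex 2.5 4.5 1.3
   vertex 5.4 4.4 3.8
   vertex 5.6 2.7 1.4
  endloop
 endfacet
 facet normal 0.343 0.866 -0.364
  outer loop
   vertex 2.5 4.5 1.3
   vertex 0.8 5.3 1.6
   vertex 5.4 4.4 3.8
  endloop
 endfacet
 facet normal -0.017 -0.085 -0.996
  outer loop
   vertex 2.5 4.5 1.3
   vertex 5.6 2.7 1.4
   vertex 1.9 1.1 1.6
  endloop
 endfacet
 facet normal -0.197 -0.052 -0.979
  outer loop
   vertex 2.5 4.5 1.3
   vertex 1.9 1.1 1.6
   vertex 0.8 5.3 1.6
  endloop
 endfacet
 facet normal 0.038 0.470 0.882
  outer loop
   vertex 2.0 4.3 4.0
   vertex 3.2 1.2 5.6
   vertex 5.4 4.4 3.8
  endloop
 endfacet
 facet normal -0.004 0.922 0.386
  outer loop
   vertex 2.0 4.3 4.0
   vertex 5.4 4.4 3.8
   vertex 0.8 5.3 1.6
  endloop
 endfacet
 facet normal -0.592 0.595 0.544
  outer loop
   vertex 2.0 4.3 4.0
   vertex 0.8 5.3 1.6
   vertex 0.0 3.5 2.7
  endloop
 endfacet
 facet normal -0.603 0.326 0.728
  outer loop
   vertex 2.0 4.3 4.0
   vertex 0.0 3.5 2.7
   vertex 1.3 0.1 5.3
  endloop
 endfacet
 facet normal -0.330 0.329 0.885
  outer loop
   vertex 2.0 4.3 4.0
   vertex 1.3 0.1 5.3
   vertex 3.2 1.2 5.6
  endloop
 endfacet
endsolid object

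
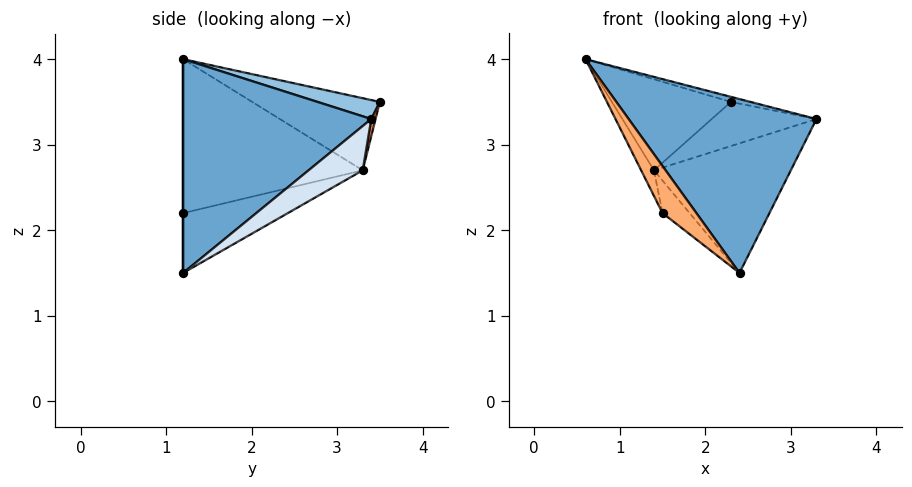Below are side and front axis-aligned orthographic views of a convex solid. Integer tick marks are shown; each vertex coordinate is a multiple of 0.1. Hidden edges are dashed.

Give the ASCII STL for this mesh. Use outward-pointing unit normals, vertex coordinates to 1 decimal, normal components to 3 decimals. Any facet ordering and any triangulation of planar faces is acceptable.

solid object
 facet normal 0.631 -0.629 0.454
  outer loop
   vertex 2.4 1.2 1.5
   vertex 3.3 3.4 3.3
   vertex 0.6 1.2 4.0
  endloop
 endfacet
 facet normal 0.202 0.063 0.977
  outer loop
   vertex 2.3 3.5 3.5
   vertex 0.6 1.2 4.0
   vertex 3.3 3.4 3.3
  endloop
 endfacet
 facet normal -0.612 0.571 0.546
  outer loop
   vertex 1.4 3.3 2.7
   vertex 0.6 1.2 4.0
   vertex 2.3 3.5 3.5
  endloop
 endfacet
 facet normal 0.222 0.561 -0.797
  outer loop
   vertex 1.4 3.3 2.7
   vertex 3.3 3.4 3.3
   vertex 2.4 1.2 1.5
  endloop
 endfacet
 facet normal 0.039 0.958 -0.284
  outer loop
   vertex 1.4 3.3 2.7
   vertex 2.3 3.5 3.5
   vertex 3.3 3.4 3.3
  endloop
 endfacet
 facet normal 0.000 -1.000 0.000
  outer loop
   vertex 1.5 1.2 2.2
   vertex 2.4 1.2 1.5
   vertex 0.6 1.2 4.0
  endloop
 endfacet
 facet normal -0.893 0.064 -0.446
  outer loop
   vertex 1.5 1.2 2.2
   vertex 0.6 1.2 4.0
   vertex 1.4 3.3 2.7
  endloop
 endfacet
 facet normal -0.606 0.157 -0.780
  outer loop
   vertex 1.5 1.2 2.2
   vertex 1.4 3.3 2.7
   vertex 2.4 1.2 1.5
  endloop
 endfacet
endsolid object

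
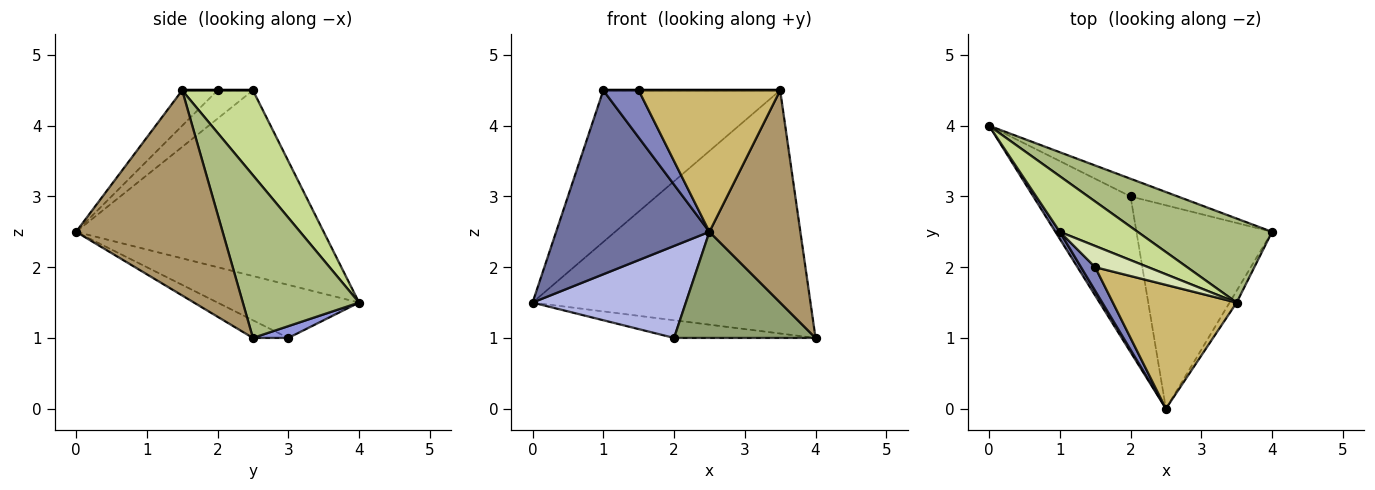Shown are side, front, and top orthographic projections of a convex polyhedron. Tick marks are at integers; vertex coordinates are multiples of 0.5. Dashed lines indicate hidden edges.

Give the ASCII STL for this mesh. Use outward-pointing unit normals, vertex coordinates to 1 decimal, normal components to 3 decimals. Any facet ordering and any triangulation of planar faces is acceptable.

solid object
 facet normal -0.850 -0.526 0.020
  outer loop
   vertex 1.0 2.5 4.5
   vertex 0.0 4.0 1.5
   vertex 2.5 0.0 2.5
  endloop
 endfacet
 facet normal -0.667 -0.667 0.333
  outer loop
   vertex 1.5 2.0 4.5
   vertex 1.0 2.5 4.5
   vertex 2.5 0.0 2.5
  endloop
 endfacet
 facet normal 0.174 0.696 -0.696
  outer loop
   vertex 2.0 3.0 1.0
   vertex 0.0 4.0 1.5
   vertex 4.0 2.5 1.0
  endloop
 endfacet
 facet normal -0.425 -0.460 -0.779
  outer loop
   vertex 2.0 3.0 1.0
   vertex 2.5 0.0 2.5
   vertex 0.0 4.0 1.5
  endloop
 endfacet
 facet normal -0.115 -0.460 -0.881
  outer loop
   vertex 2.0 3.0 1.0
   vertex 4.0 2.5 1.0
   vertex 2.5 0.0 2.5
  endloop
 endfacet
 facet normal 0.368 0.879 0.304
  outer loop
   vertex 3.5 1.5 4.5
   vertex 4.0 2.5 1.0
   vertex 0.0 4.0 1.5
  endloop
 endfacet
 facet normal 0.352 0.879 0.322
  outer loop
   vertex 3.5 1.5 4.5
   vertex 0.0 4.0 1.5
   vertex 1.0 2.5 4.5
  endloop
 endfacet
 facet normal 0.000 0.000 1.000
  outer loop
   vertex 3.5 1.5 4.5
   vertex 1.0 2.5 4.5
   vertex 1.5 2.0 4.5
  endloop
 endfacet
 facet normal 0.849 -0.527 -0.029
  outer loop
   vertex 3.5 1.5 4.5
   vertex 2.5 0.0 2.5
   vertex 4.0 2.5 1.0
  endloop
 endfacet
 facet normal -0.185 -0.740 0.647
  outer loop
   vertex 3.5 1.5 4.5
   vertex 1.5 2.0 4.5
   vertex 2.5 0.0 2.5
  endloop
 endfacet
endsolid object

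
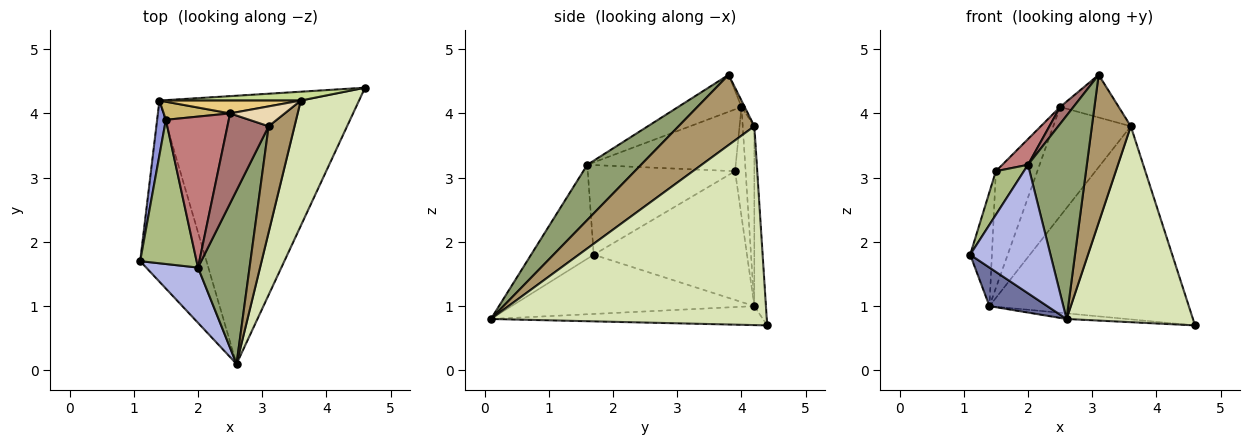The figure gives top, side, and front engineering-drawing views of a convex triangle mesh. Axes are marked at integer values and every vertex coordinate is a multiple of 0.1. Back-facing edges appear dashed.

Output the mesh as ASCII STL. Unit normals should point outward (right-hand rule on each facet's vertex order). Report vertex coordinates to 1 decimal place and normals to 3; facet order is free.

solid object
 facet normal -0.658 -0.157 -0.736
  outer loop
   vertex 1.4 4.2 1.0
   vertex 2.6 0.1 0.8
   vertex 1.1 1.7 1.8
  endloop
 endfacet
 facet normal -0.095 0.021 -0.995
  outer loop
   vertex 1.4 4.2 1.0
   vertex 4.6 4.4 0.7
   vertex 2.6 0.1 0.8
  endloop
 endfacet
 facet normal -0.988 0.140 0.067
  outer loop
   vertex 1.4 4.2 1.0
   vertex 1.1 1.7 1.8
   vertex 1.5 3.9 3.1
  endloop
 endfacet
 facet normal -0.582 -0.747 0.321
  outer loop
   vertex 2.0 1.6 3.2
   vertex 1.1 1.7 1.8
   vertex 2.6 0.1 0.8
  endloop
 endfacet
 facet normal 0.571 -0.625 0.533
  outer loop
   vertex 2.0 1.6 3.2
   vertex 2.6 0.1 0.8
   vertex 3.1 3.8 4.6
  endloop
 endfacet
 facet normal -0.836 -0.159 0.526
  outer loop
   vertex 2.0 1.6 3.2
   vertex 1.5 3.9 3.1
   vertex 1.1 1.7 1.8
  endloop
 endfacet
 facet normal -0.058 0.997 0.046
  outer loop
   vertex 3.6 4.2 3.8
   vertex 4.6 4.4 0.7
   vertex 1.4 4.2 1.0
  endloop
 endfacet
 facet normal 0.878 -0.403 0.257
  outer loop
   vertex 3.6 4.2 3.8
   vertex 2.6 0.1 0.8
   vertex 4.6 4.4 0.7
  endloop
 endfacet
 facet normal 0.845 -0.434 0.311
  outer loop
   vertex 3.6 4.2 3.8
   vertex 3.1 3.8 4.6
   vertex 2.6 0.1 0.8
  endloop
 endfacet
 facet normal -0.244 0.958 0.149
  outer loop
   vertex 2.5 4.0 4.1
   vertex 1.4 4.2 1.0
   vertex 1.5 3.9 3.1
  endloop
 endfacet
 facet normal -0.147 0.982 0.116
  outer loop
   vertex 2.5 4.0 4.1
   vertex 3.6 4.2 3.8
   vertex 1.4 4.2 1.0
  endloop
 endfacet
 facet normal -0.050 0.905 0.422
  outer loop
   vertex 2.5 4.0 4.1
   vertex 3.1 3.8 4.6
   vertex 3.6 4.2 3.8
  endloop
 endfacet
 facet normal -0.661 -0.139 0.738
  outer loop
   vertex 2.5 4.0 4.1
   vertex 2.0 1.6 3.2
   vertex 3.1 3.8 4.6
  endloop
 endfacet
 facet normal -0.696 -0.121 0.708
  outer loop
   vertex 2.5 4.0 4.1
   vertex 1.5 3.9 3.1
   vertex 2.0 1.6 3.2
  endloop
 endfacet
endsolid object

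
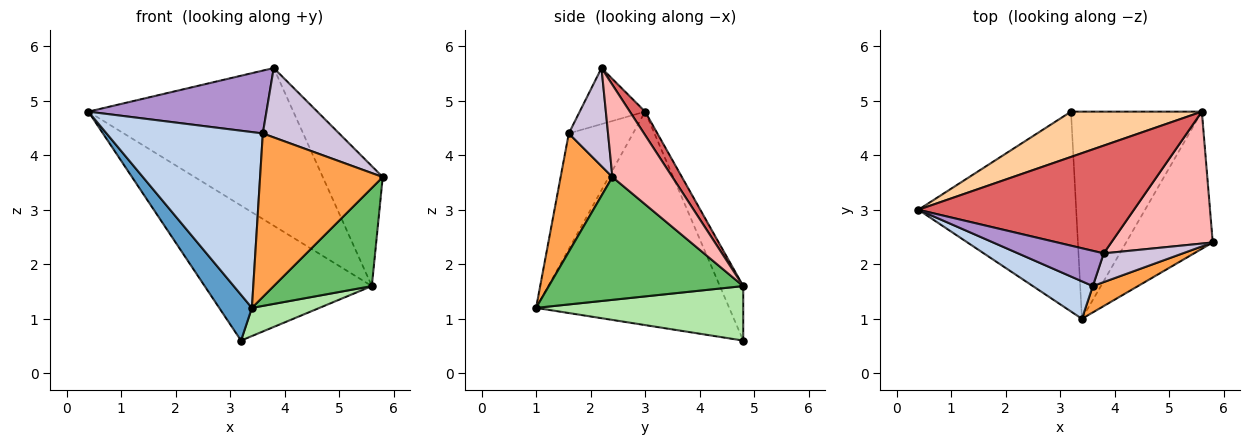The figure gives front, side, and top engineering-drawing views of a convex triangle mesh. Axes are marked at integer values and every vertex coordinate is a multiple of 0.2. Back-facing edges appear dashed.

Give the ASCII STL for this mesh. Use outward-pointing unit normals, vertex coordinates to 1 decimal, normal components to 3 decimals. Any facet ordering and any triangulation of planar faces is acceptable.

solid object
 facet normal -0.797 -0.135 -0.589
  outer loop
   vertex 3.4 1.0 1.2
   vertex 0.4 3.0 4.8
   vertex 3.2 4.8 0.6
  endloop
 endfacet
 facet normal -0.373 -0.908 0.193
  outer loop
   vertex 3.6 1.6 4.4
   vertex 0.4 3.0 4.8
   vertex 3.4 1.0 1.2
  endloop
 endfacet
 facet normal 0.385 -0.911 0.147
  outer loop
   vertex 3.6 1.6 4.4
   vertex 3.4 1.0 1.2
   vertex 5.8 2.4 3.6
  endloop
 endfacet
 facet normal -0.131 0.940 0.315
  outer loop
   vertex 5.6 4.8 1.6
   vertex 3.2 4.8 0.6
   vertex 0.4 3.0 4.8
  endloop
 endfacet
 facet normal 0.755 -0.381 -0.533
  outer loop
   vertex 5.6 4.8 1.6
   vertex 5.8 2.4 3.6
   vertex 3.4 1.0 1.2
  endloop
 endfacet
 facet normal 0.382 -0.125 -0.916
  outer loop
   vertex 5.6 4.8 1.6
   vertex 3.4 1.0 1.2
   vertex 3.2 4.8 0.6
  endloop
 endfacet
 facet normal 0.061 0.824 0.563
  outer loop
   vertex 3.8 2.2 5.6
   vertex 5.6 4.8 1.6
   vertex 0.4 3.0 4.8
  endloop
 endfacet
 facet normal 0.558 0.558 0.614
  outer loop
   vertex 3.8 2.2 5.6
   vertex 5.8 2.4 3.6
   vertex 5.6 4.8 1.6
  endloop
 endfacet
 facet normal -0.305 -0.830 0.466
  outer loop
   vertex 3.8 2.2 5.6
   vertex 0.4 3.0 4.8
   vertex 3.6 1.6 4.4
  endloop
 endfacet
 facet normal 0.429 -0.834 0.346
  outer loop
   vertex 3.8 2.2 5.6
   vertex 3.6 1.6 4.4
   vertex 5.8 2.4 3.6
  endloop
 endfacet
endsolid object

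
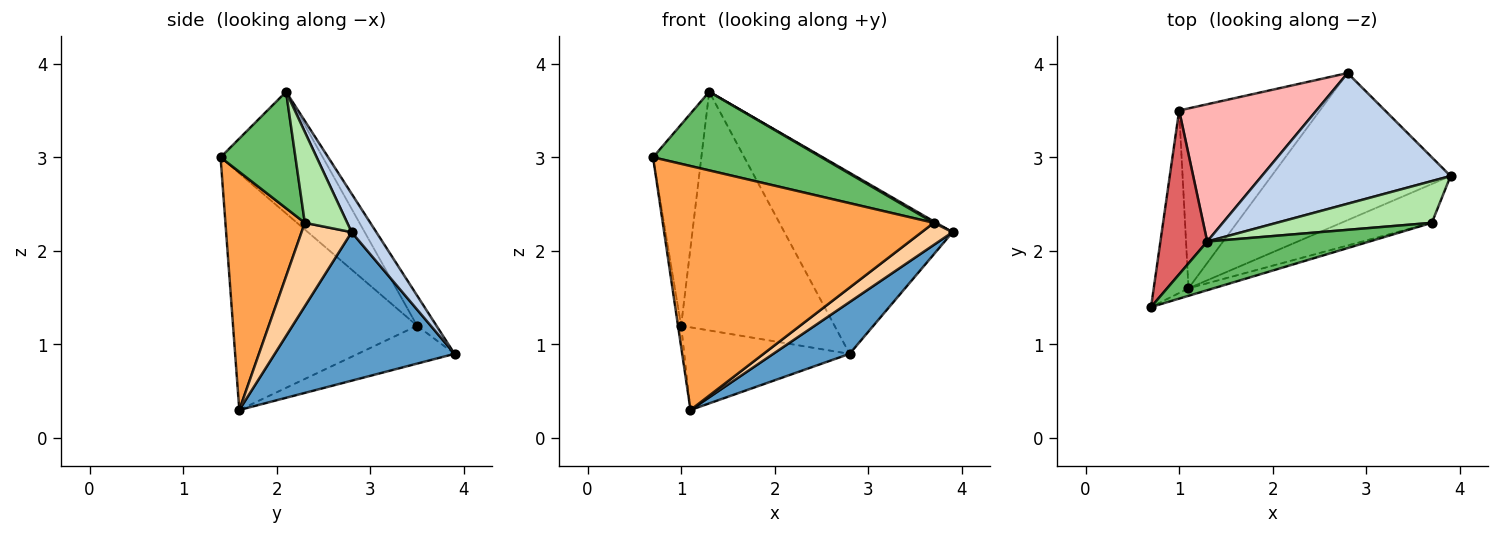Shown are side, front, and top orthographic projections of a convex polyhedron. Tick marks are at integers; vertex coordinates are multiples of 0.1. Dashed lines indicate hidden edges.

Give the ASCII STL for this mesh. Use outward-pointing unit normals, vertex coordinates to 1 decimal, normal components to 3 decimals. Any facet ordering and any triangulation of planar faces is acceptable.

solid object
 facet normal 0.616 -0.262 -0.743
  outer loop
   vertex 1.1 1.6 0.3
   vertex 2.8 3.9 0.9
   vertex 3.9 2.8 2.2
  endloop
 endfacet
 facet normal 0.118 0.805 0.581
  outer loop
   vertex 1.3 2.1 3.7
   vertex 3.9 2.8 2.2
   vertex 2.8 3.9 0.9
  endloop
 endfacet
 facet normal 0.281 -0.959 -0.029
  outer loop
   vertex 3.7 2.3 2.3
   vertex 0.7 1.4 3.0
   vertex 1.1 1.6 0.3
  endloop
 endfacet
 facet normal 0.626 -0.386 -0.678
  outer loop
   vertex 3.7 2.3 2.3
   vertex 1.1 1.6 0.3
   vertex 3.9 2.8 2.2
  endloop
 endfacet
 facet normal 0.353 -0.795 0.492
  outer loop
   vertex 3.7 2.3 2.3
   vertex 1.3 2.1 3.7
   vertex 0.7 1.4 3.0
  endloop
 endfacet
 facet normal 0.505 -0.030 0.862
  outer loop
   vertex 3.7 2.3 2.3
   vertex 3.9 2.8 2.2
   vertex 1.3 2.1 3.7
  endloop
 endfacet
 facet normal -0.854 0.404 0.328
  outer loop
   vertex 1.0 3.5 1.2
   vertex 0.7 1.4 3.0
   vertex 1.3 2.1 3.7
  endloop
 endfacet
 facet normal -0.109 0.862 0.496
  outer loop
   vertex 1.0 3.5 1.2
   vertex 1.3 2.1 3.7
   vertex 2.8 3.9 0.9
  endloop
 endfacet
 facet normal -0.989 0.017 -0.145
  outer loop
   vertex 1.0 3.5 1.2
   vertex 1.1 1.6 0.3
   vertex 0.7 1.4 3.0
  endloop
 endfacet
 facet normal -0.237 0.406 -0.883
  outer loop
   vertex 1.0 3.5 1.2
   vertex 2.8 3.9 0.9
   vertex 1.1 1.6 0.3
  endloop
 endfacet
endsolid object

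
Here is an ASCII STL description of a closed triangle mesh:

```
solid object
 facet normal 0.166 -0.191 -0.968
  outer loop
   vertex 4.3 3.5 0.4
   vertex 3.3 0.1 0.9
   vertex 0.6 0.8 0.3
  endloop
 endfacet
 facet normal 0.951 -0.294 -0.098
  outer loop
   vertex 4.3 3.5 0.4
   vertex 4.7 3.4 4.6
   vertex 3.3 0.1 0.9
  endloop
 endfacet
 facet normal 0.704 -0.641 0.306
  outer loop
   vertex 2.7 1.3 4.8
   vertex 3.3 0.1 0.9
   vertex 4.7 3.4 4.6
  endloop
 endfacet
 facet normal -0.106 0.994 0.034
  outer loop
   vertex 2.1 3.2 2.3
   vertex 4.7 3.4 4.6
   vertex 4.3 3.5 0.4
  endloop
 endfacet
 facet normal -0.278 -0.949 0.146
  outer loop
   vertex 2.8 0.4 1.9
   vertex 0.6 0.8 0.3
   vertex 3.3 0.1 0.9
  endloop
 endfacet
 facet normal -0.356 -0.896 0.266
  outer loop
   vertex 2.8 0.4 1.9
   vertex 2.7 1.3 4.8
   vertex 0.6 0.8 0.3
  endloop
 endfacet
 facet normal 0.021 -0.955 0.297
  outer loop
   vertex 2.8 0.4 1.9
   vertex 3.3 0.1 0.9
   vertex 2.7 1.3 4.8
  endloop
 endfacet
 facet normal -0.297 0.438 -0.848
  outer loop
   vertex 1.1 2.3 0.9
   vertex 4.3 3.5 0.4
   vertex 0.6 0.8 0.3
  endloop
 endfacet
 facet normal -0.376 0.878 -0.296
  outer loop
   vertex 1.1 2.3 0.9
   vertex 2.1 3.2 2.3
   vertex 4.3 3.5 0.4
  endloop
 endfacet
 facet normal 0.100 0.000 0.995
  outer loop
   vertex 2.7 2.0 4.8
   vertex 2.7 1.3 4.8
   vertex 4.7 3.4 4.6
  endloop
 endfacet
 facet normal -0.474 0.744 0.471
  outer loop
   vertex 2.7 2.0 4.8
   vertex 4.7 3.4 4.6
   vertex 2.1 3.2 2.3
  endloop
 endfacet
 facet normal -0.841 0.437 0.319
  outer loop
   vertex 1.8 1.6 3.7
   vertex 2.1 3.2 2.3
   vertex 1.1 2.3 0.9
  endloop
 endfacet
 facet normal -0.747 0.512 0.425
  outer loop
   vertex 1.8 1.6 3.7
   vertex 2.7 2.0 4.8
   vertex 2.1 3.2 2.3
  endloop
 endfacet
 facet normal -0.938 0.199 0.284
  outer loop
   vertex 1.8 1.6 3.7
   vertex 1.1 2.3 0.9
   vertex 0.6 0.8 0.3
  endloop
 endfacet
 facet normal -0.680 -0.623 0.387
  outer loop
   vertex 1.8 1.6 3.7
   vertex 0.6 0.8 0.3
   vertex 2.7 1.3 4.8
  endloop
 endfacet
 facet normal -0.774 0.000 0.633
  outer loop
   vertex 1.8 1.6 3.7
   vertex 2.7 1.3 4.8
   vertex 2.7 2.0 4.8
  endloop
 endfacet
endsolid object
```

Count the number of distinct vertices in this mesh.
10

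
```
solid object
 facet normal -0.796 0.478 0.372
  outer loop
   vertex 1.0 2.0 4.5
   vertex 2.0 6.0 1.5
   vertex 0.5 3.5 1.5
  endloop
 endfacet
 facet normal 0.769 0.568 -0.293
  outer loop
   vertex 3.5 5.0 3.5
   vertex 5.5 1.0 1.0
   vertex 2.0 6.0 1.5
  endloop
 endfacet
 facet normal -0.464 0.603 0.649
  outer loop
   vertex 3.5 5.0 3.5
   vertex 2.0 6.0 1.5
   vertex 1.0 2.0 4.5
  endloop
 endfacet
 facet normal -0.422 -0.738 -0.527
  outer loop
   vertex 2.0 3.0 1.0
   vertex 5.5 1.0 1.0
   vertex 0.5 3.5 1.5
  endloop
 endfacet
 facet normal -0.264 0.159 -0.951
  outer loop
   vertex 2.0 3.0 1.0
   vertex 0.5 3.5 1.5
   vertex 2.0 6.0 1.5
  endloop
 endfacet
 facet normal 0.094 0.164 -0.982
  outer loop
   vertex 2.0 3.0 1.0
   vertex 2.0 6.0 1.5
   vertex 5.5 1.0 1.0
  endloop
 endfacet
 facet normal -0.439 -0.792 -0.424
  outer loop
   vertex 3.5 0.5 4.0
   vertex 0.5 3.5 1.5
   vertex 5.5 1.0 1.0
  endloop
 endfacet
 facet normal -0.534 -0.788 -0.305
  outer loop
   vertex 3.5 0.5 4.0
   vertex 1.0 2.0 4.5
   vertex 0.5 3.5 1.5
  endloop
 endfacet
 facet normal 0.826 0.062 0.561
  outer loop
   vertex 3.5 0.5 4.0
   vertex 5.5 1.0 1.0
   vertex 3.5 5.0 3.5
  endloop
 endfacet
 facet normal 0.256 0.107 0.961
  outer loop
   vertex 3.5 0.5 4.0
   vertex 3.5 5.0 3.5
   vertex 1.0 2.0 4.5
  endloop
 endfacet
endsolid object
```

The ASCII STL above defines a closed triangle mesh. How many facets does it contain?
10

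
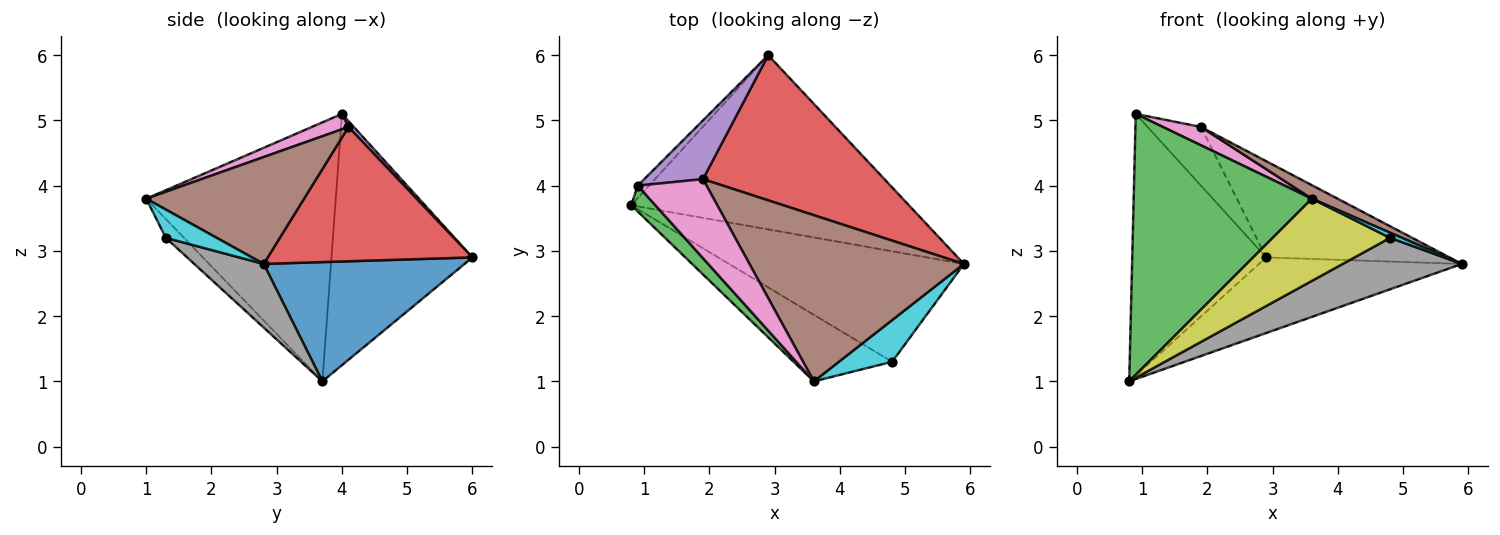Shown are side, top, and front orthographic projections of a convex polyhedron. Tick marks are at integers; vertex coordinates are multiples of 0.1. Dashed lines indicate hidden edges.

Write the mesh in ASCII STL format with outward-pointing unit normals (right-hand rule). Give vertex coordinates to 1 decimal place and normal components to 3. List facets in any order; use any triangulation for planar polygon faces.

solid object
 facet normal 0.367 0.370 -0.853
  outer loop
   vertex 2.9 6.0 2.9
   vertex 5.9 2.8 2.8
   vertex 0.8 3.7 1.0
  endloop
 endfacet
 facet normal -0.724 0.689 -0.033
  outer loop
   vertex 0.9 4.0 5.1
   vertex 2.9 6.0 2.9
   vertex 0.8 3.7 1.0
  endloop
 endfacet
 facet normal -0.727 -0.683 0.068
  outer loop
   vertex 3.6 1.0 3.8
   vertex 0.9 4.0 5.1
   vertex 0.8 3.7 1.0
  endloop
 endfacet
 facet normal 0.525 0.470 0.709
  outer loop
   vertex 1.9 4.1 4.9
   vertex 5.9 2.8 2.8
   vertex 2.9 6.0 2.9
  endloop
 endfacet
 facet normal 0.071 0.705 0.705
  outer loop
   vertex 1.9 4.1 4.9
   vertex 2.9 6.0 2.9
   vertex 0.9 4.0 5.1
  endloop
 endfacet
 facet normal 0.445 -0.073 0.893
  outer loop
   vertex 1.9 4.1 4.9
   vertex 3.6 1.0 3.8
   vertex 5.9 2.8 2.8
  endloop
 endfacet
 facet normal 0.212 -0.221 0.952
  outer loop
   vertex 1.9 4.1 4.9
   vertex 0.9 4.0 5.1
   vertex 3.6 1.0 3.8
  endloop
 endfacet
 facet normal 0.238 -0.410 -0.881
  outer loop
   vertex 4.8 1.3 3.2
   vertex 0.8 3.7 1.0
   vertex 5.9 2.8 2.8
  endloop
 endfacet
 facet normal -0.119 -0.772 -0.625
  outer loop
   vertex 4.8 1.3 3.2
   vertex 3.6 1.0 3.8
   vertex 0.8 3.7 1.0
  endloop
 endfacet
 facet normal 0.466 -0.108 0.878
  outer loop
   vertex 4.8 1.3 3.2
   vertex 5.9 2.8 2.8
   vertex 3.6 1.0 3.8
  endloop
 endfacet
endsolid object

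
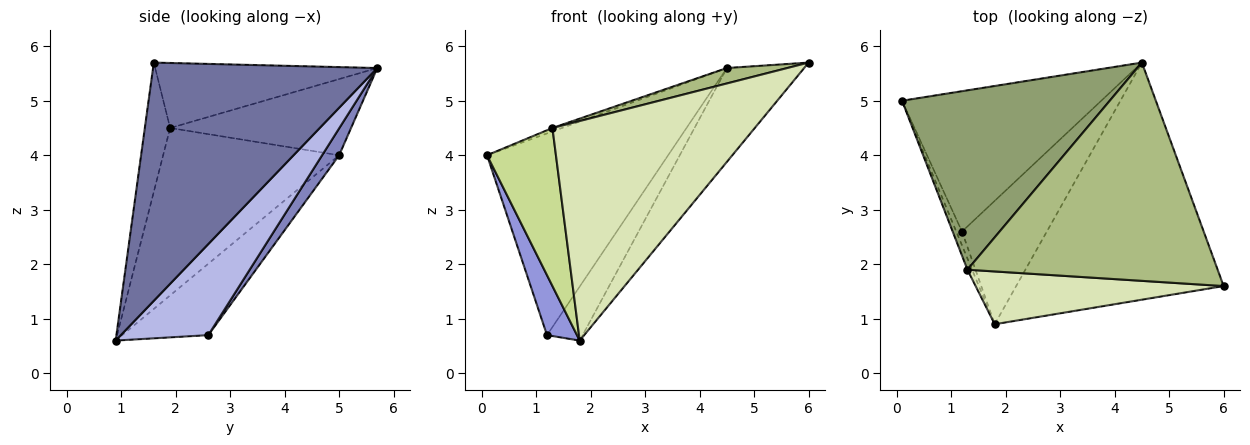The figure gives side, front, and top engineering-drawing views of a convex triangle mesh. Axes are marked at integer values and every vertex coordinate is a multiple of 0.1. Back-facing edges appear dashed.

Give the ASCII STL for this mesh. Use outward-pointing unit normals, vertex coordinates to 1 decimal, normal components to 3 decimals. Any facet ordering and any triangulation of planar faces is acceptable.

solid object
 facet normal 0.730 0.252 -0.636
  outer loop
   vertex 1.8 0.9 0.6
   vertex 4.5 5.7 5.6
   vertex 6.0 1.6 5.7
  endloop
 endfacet
 facet normal 0.077 0.818 -0.570
  outer loop
   vertex 1.2 2.6 0.7
   vertex 0.1 5.0 4.0
   vertex 4.5 5.7 5.6
  endloop
 endfacet
 facet normal -0.942 -0.328 -0.075
  outer loop
   vertex 1.2 2.6 0.7
   vertex 1.8 0.9 0.6
   vertex 0.1 5.0 4.0
  endloop
 endfacet
 facet normal 0.701 0.286 -0.653
  outer loop
   vertex 1.2 2.6 0.7
   vertex 4.5 5.7 5.6
   vertex 1.8 0.9 0.6
  endloop
 endfacet
 facet normal -0.344 0.018 0.939
  outer loop
   vertex 1.3 1.9 4.5
   vertex 4.5 5.7 5.6
   vertex 0.1 5.0 4.0
  endloop
 endfacet
 facet normal -0.251 -0.068 0.966
  outer loop
   vertex 1.3 1.9 4.5
   vertex 6.0 1.6 5.7
   vertex 4.5 5.7 5.6
  endloop
 endfacet
 facet normal -0.931 -0.365 -0.026
  outer loop
   vertex 1.3 1.9 4.5
   vertex 0.1 5.0 4.0
   vertex 1.8 0.9 0.6
  endloop
 endfacet
 facet normal -0.121 -0.965 0.232
  outer loop
   vertex 1.3 1.9 4.5
   vertex 1.8 0.9 0.6
   vertex 6.0 1.6 5.7
  endloop
 endfacet
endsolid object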